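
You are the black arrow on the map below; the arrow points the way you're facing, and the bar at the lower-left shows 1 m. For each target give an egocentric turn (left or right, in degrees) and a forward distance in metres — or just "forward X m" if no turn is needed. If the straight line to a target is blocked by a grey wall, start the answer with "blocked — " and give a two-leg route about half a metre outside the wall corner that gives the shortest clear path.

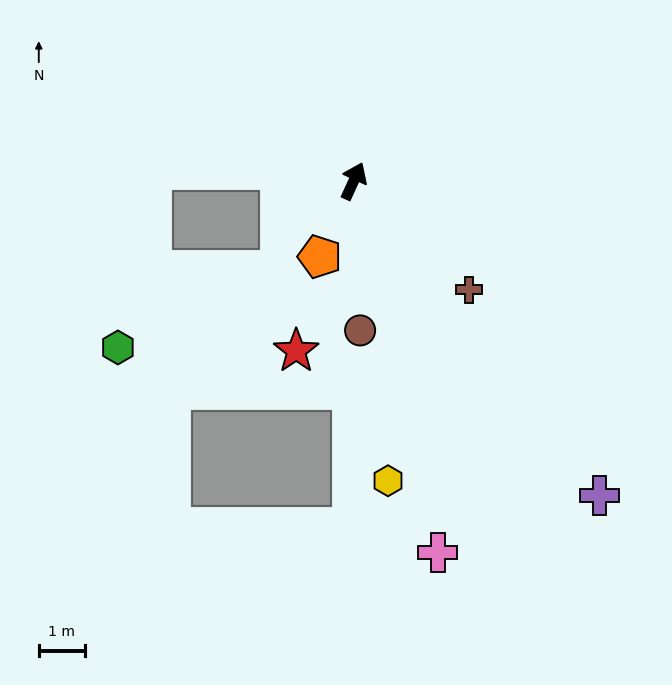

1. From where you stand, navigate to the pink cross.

turn right 143°, forward 8.3 m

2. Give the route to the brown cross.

turn right 109°, forward 3.4 m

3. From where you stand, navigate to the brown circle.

turn right 153°, forward 3.3 m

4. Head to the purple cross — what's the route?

turn right 117°, forward 8.7 m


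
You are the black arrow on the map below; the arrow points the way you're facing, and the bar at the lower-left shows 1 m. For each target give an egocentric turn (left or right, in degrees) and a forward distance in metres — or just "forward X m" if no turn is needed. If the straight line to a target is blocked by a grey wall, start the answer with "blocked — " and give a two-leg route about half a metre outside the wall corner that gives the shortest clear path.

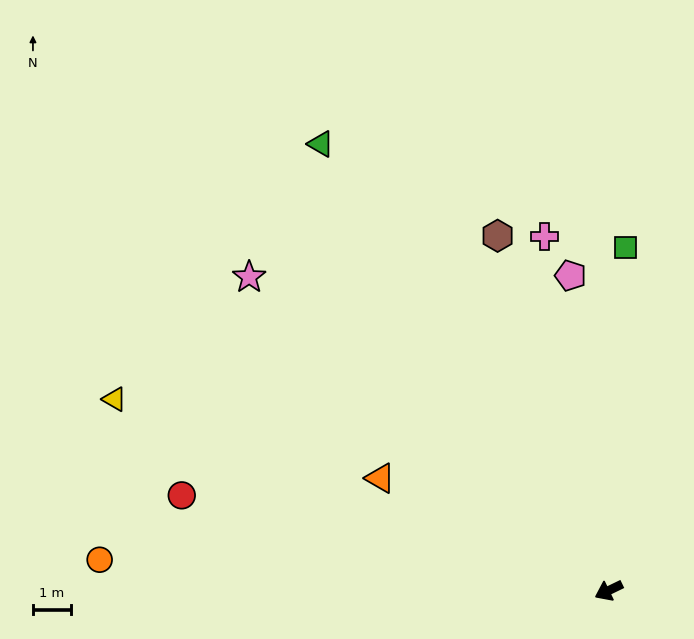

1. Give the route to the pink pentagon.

turn right 109°, forward 8.4 m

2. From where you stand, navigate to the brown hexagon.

turn right 98°, forward 9.9 m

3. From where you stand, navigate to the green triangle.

turn right 83°, forward 14.1 m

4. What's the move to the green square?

turn right 119°, forward 9.1 m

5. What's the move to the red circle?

turn right 38°, forward 11.6 m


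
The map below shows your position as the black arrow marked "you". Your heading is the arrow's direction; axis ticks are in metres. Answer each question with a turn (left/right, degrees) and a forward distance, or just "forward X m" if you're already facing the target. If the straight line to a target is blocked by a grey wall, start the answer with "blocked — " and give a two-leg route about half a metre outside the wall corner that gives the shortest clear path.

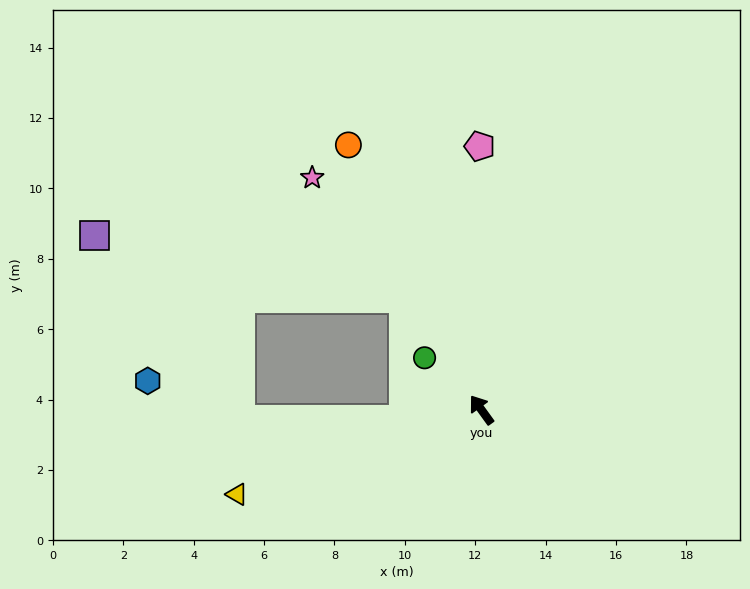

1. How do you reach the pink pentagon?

turn right 35°, forward 7.5 m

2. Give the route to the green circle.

turn left 12°, forward 2.2 m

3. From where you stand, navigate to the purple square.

blocked — forward 3.9 m, then turn left 43°, forward 9.0 m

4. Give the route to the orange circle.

turn right 9°, forward 8.4 m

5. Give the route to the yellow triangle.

turn left 73°, forward 7.3 m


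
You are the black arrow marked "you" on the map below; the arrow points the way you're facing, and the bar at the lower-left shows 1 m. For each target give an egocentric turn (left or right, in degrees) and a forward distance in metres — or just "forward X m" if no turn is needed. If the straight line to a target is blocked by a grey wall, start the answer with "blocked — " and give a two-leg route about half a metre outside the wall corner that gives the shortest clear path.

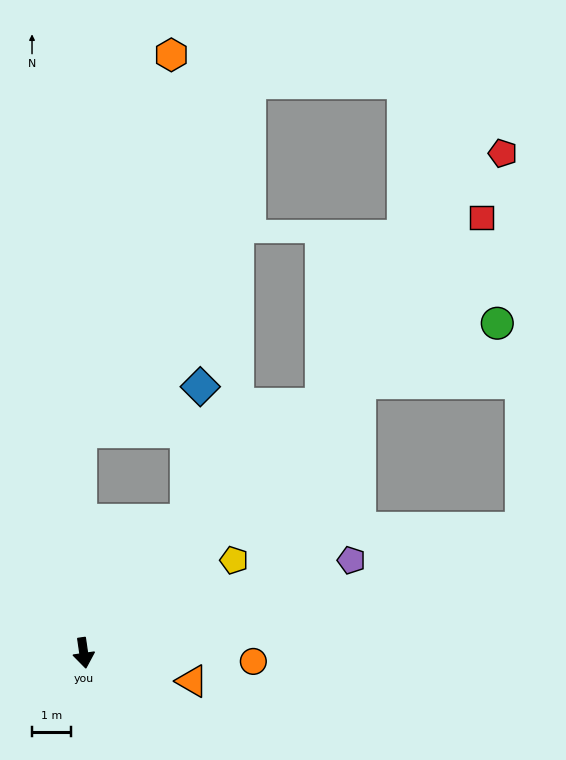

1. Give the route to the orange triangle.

turn left 67°, forward 2.9 m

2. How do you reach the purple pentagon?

turn left 101°, forward 7.3 m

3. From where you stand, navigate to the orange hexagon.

blocked — turn left 172°, forward 5.7 m, then turn right 14°, forward 10.0 m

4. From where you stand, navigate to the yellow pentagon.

turn left 113°, forward 4.6 m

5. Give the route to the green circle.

blocked — turn left 126°, forward 10.0 m, then turn right 21°, forward 3.9 m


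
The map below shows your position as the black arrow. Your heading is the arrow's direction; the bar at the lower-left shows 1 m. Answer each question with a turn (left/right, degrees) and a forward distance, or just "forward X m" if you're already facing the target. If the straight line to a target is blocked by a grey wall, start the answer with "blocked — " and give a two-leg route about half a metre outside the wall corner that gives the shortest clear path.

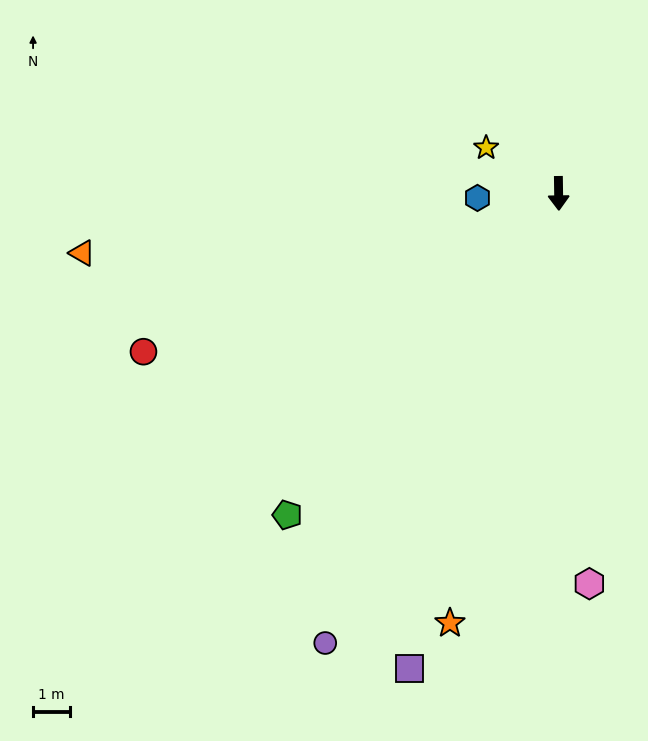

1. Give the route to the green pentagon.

turn right 41°, forward 11.4 m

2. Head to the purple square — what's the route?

turn right 18°, forward 13.5 m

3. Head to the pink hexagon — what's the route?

turn left 4°, forward 10.7 m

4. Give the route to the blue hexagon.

turn right 88°, forward 2.2 m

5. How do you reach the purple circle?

turn right 28°, forward 13.8 m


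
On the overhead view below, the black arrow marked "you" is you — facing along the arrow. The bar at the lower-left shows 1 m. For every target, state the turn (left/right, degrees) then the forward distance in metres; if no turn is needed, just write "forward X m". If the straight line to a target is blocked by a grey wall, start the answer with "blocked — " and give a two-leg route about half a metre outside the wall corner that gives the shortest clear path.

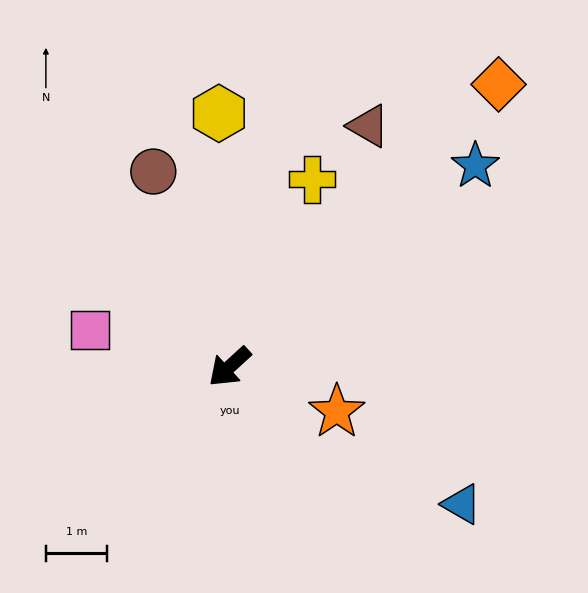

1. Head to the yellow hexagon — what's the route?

turn right 130°, forward 4.1 m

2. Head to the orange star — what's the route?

turn left 115°, forward 1.9 m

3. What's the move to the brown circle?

turn right 111°, forward 3.4 m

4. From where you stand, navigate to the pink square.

turn right 57°, forward 2.3 m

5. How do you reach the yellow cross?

turn right 156°, forward 3.3 m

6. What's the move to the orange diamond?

turn right 176°, forward 6.3 m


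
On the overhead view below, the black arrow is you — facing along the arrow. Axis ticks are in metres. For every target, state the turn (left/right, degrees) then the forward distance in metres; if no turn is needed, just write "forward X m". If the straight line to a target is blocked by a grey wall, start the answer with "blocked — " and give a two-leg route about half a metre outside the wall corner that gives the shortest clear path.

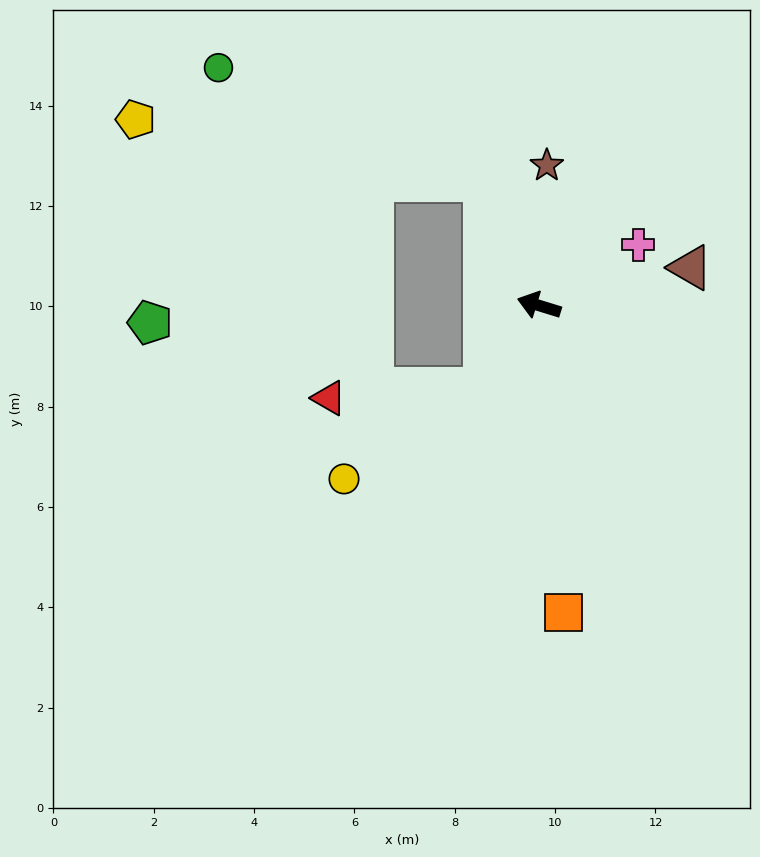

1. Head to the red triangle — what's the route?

blocked — turn left 74°, forward 2.0 m, then turn right 54°, forward 3.1 m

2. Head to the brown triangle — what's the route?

turn right 149°, forward 3.1 m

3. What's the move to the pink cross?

turn right 131°, forward 2.3 m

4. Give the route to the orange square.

turn left 112°, forward 6.1 m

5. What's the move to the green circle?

blocked — turn right 49°, forward 2.7 m, then turn left 43°, forward 5.8 m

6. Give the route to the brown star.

turn right 76°, forward 2.8 m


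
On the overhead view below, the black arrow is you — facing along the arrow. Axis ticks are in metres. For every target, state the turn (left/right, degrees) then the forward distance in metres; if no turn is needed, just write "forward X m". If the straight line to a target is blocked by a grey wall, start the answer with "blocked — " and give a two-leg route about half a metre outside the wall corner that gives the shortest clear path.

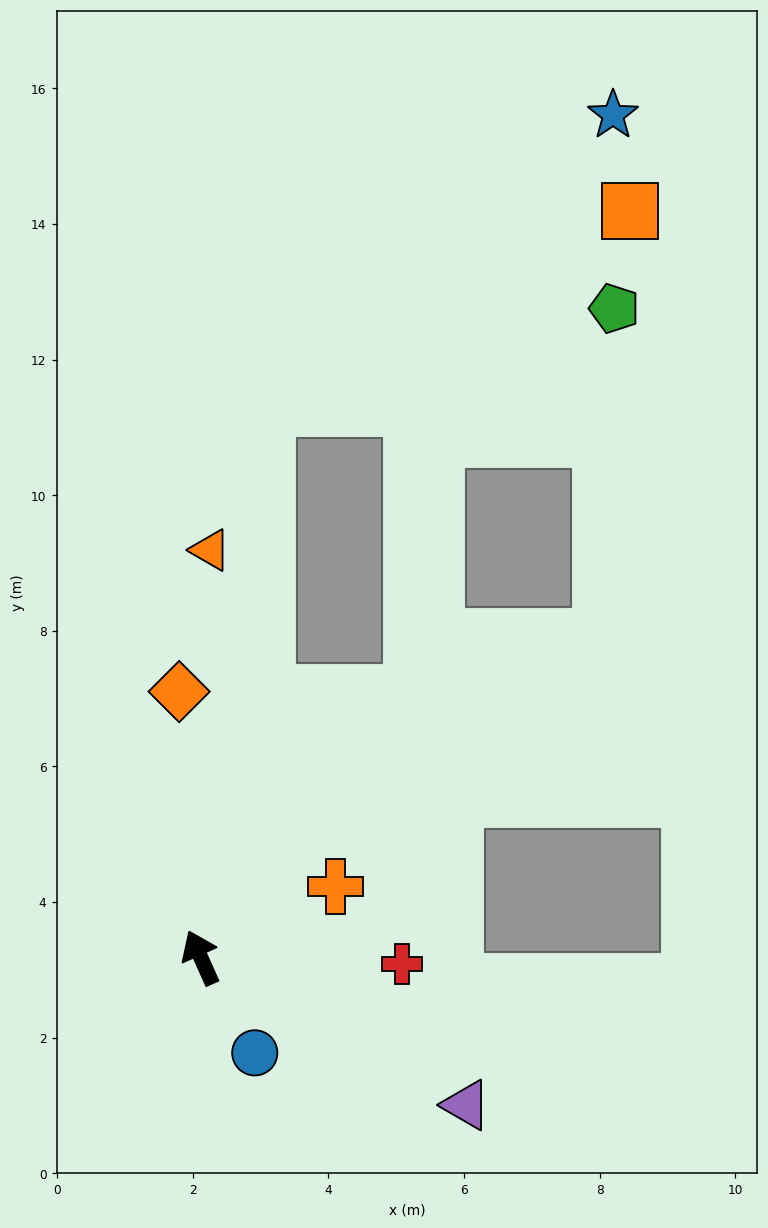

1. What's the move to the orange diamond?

turn right 19°, forward 3.9 m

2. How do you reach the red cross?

turn right 116°, forward 3.0 m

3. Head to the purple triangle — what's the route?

turn right 143°, forward 4.5 m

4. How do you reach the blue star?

blocked — turn right 31°, forward 8.2 m, then turn right 43°, forward 6.7 m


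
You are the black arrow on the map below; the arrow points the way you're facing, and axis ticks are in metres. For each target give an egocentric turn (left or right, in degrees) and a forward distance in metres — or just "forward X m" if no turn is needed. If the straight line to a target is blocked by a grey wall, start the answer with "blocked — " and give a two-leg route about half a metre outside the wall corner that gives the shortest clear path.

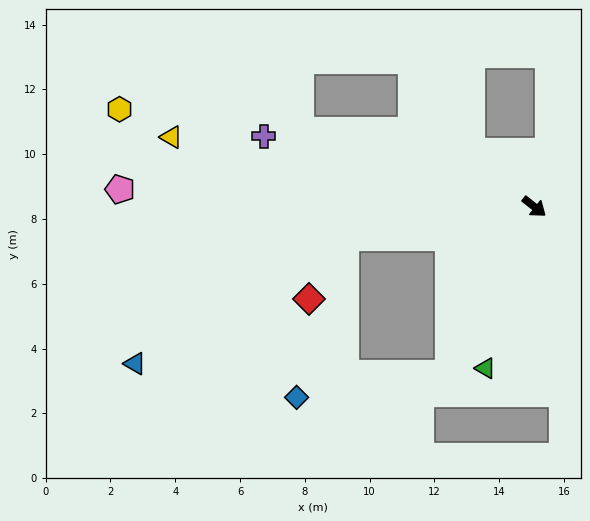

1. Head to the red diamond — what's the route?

blocked — turn right 132°, forward 5.9 m, then turn left 50°, forward 2.2 m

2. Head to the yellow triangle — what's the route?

turn right 152°, forward 11.4 m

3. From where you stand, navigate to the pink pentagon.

turn right 144°, forward 12.8 m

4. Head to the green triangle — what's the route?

turn right 68°, forward 5.2 m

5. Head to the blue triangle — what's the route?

blocked — turn right 132°, forward 5.9 m, then turn left 21°, forward 7.6 m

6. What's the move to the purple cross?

turn right 156°, forward 8.6 m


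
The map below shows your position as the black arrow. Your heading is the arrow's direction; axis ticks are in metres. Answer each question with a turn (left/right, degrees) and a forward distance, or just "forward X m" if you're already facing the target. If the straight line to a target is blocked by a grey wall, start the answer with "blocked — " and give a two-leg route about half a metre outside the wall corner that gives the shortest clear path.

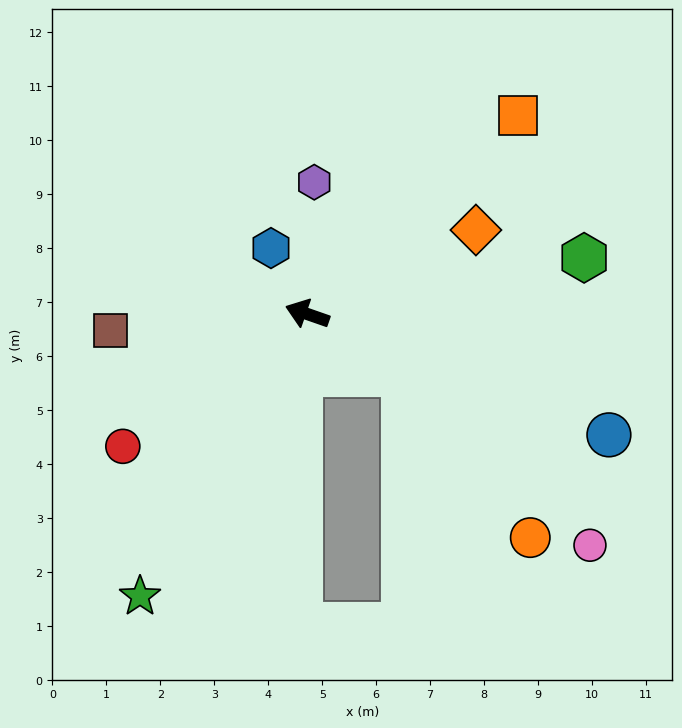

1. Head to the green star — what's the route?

turn left 79°, forward 6.1 m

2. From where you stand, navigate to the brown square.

turn left 24°, forward 3.7 m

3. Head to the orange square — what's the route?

turn right 118°, forward 5.4 m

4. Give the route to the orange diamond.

turn right 134°, forward 3.5 m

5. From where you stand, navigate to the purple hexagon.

turn right 74°, forward 2.4 m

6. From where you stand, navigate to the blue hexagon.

turn right 42°, forward 1.4 m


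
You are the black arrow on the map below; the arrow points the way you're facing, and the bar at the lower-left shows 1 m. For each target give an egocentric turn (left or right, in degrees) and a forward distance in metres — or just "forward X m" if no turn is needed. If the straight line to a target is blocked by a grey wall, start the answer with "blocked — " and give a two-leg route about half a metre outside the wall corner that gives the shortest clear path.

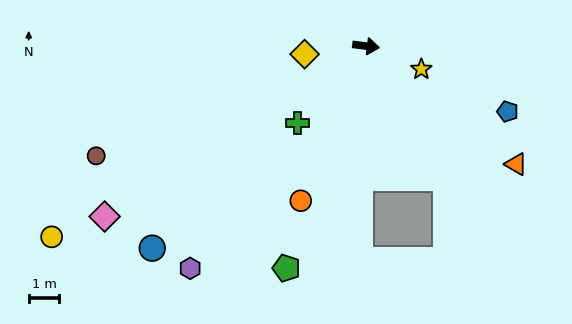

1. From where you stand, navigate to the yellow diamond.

turn right 165°, forward 2.0 m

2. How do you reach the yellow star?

turn right 16°, forward 2.0 m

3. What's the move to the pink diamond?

turn right 140°, forward 10.2 m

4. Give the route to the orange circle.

turn right 106°, forward 5.5 m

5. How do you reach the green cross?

turn right 125°, forward 3.3 m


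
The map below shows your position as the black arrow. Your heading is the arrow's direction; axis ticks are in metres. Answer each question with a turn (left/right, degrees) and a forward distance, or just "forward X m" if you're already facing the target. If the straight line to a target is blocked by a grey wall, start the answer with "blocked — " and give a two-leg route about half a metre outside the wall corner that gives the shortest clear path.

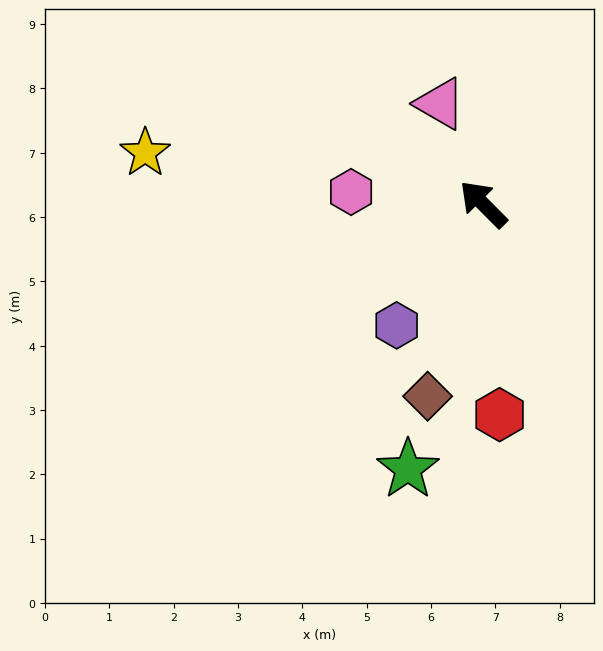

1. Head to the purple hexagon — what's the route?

turn left 100°, forward 2.3 m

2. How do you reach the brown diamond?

turn left 119°, forward 3.1 m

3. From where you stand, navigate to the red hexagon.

turn left 140°, forward 3.3 m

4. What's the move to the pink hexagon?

turn left 40°, forward 2.1 m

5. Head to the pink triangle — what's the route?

turn right 22°, forward 1.7 m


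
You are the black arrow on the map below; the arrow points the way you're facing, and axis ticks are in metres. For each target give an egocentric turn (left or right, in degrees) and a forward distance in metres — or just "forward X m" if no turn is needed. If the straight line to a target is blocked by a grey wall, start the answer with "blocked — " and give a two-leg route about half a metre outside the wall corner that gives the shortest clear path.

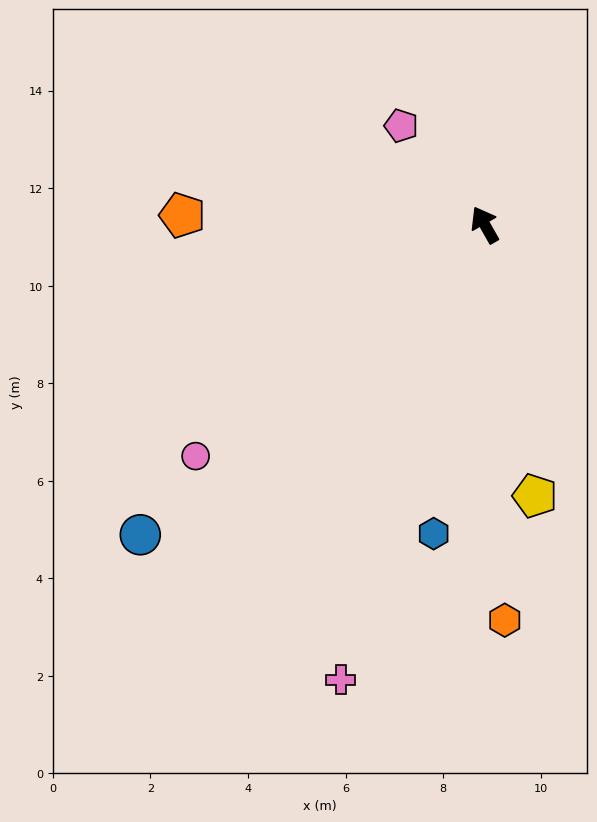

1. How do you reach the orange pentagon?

turn left 59°, forward 6.2 m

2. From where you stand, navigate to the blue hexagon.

turn left 141°, forward 6.4 m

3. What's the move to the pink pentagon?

turn left 10°, forward 2.7 m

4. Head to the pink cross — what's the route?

turn left 133°, forward 9.8 m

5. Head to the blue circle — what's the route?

turn left 102°, forward 9.5 m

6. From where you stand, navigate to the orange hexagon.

turn left 153°, forward 8.1 m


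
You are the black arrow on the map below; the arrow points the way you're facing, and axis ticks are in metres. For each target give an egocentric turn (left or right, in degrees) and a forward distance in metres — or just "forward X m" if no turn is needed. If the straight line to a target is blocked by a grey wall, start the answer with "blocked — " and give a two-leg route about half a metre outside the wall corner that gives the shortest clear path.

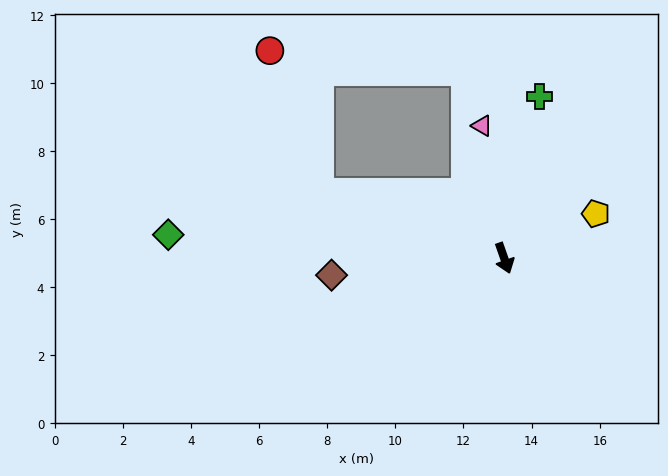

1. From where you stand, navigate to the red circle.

blocked — turn right 129°, forward 5.8 m, then turn right 51°, forward 4.4 m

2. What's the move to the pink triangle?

turn left 170°, forward 3.9 m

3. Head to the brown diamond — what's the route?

turn right 104°, forward 5.1 m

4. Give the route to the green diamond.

turn right 113°, forward 9.9 m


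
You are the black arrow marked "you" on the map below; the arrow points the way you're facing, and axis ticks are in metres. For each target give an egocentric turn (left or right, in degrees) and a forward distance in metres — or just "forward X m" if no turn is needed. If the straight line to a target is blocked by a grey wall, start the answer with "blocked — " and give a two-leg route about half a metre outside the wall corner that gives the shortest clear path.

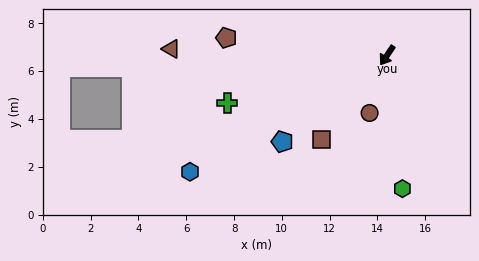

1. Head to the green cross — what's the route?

turn right 39°, forward 7.0 m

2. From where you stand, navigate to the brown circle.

turn left 17°, forward 2.5 m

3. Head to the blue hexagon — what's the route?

turn right 25°, forward 9.6 m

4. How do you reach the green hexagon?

turn left 41°, forward 5.6 m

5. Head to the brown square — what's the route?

turn right 4°, forward 4.5 m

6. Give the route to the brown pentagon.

turn right 62°, forward 6.8 m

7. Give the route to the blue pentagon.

turn right 16°, forward 5.7 m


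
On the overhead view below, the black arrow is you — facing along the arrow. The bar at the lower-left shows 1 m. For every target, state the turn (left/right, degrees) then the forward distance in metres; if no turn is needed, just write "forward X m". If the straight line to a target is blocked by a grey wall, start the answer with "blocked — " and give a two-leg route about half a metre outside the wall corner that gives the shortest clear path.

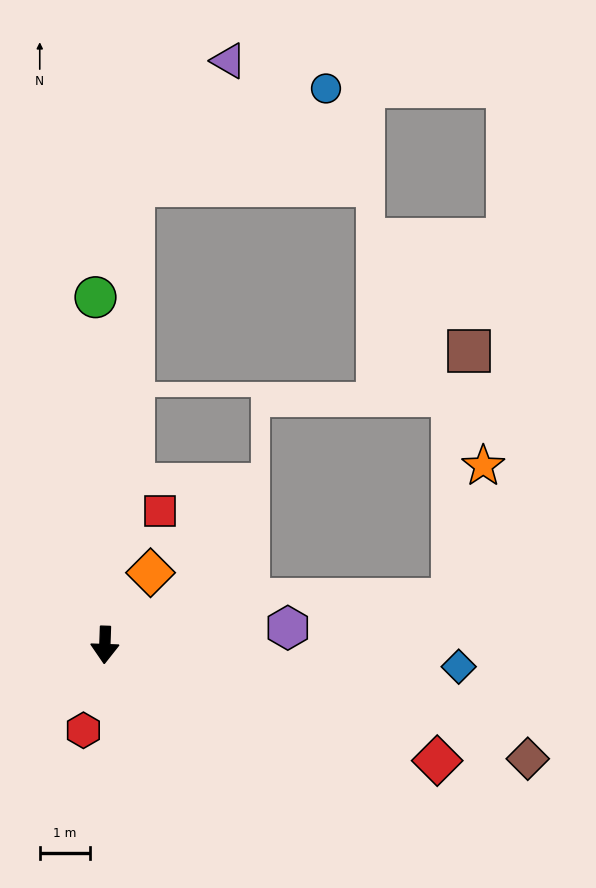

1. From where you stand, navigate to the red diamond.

turn left 73°, forward 7.0 m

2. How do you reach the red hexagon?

turn right 12°, forward 1.8 m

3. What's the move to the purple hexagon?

turn left 97°, forward 3.7 m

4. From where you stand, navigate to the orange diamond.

turn left 150°, forward 1.7 m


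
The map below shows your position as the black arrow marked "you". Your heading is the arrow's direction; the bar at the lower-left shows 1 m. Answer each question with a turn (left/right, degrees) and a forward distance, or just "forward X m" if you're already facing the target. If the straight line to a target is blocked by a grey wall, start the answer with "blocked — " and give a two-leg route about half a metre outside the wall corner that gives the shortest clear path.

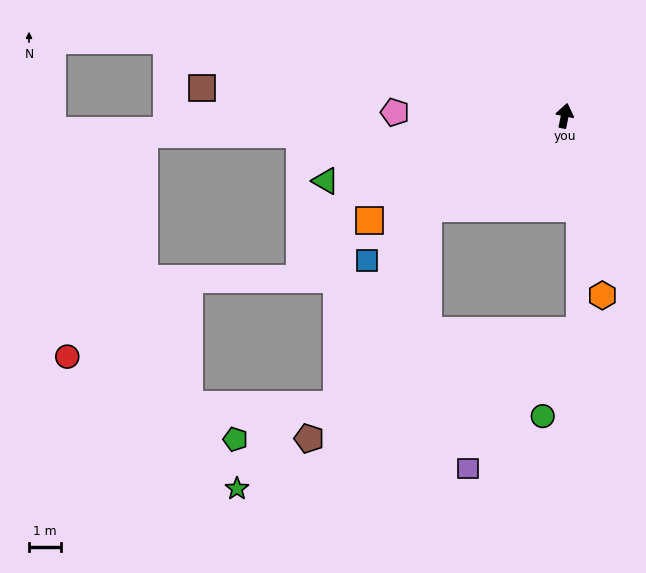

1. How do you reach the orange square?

turn left 130°, forward 6.9 m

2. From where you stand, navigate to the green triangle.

turn left 117°, forward 7.7 m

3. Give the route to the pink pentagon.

turn left 100°, forward 5.3 m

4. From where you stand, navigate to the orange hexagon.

turn right 157°, forward 5.7 m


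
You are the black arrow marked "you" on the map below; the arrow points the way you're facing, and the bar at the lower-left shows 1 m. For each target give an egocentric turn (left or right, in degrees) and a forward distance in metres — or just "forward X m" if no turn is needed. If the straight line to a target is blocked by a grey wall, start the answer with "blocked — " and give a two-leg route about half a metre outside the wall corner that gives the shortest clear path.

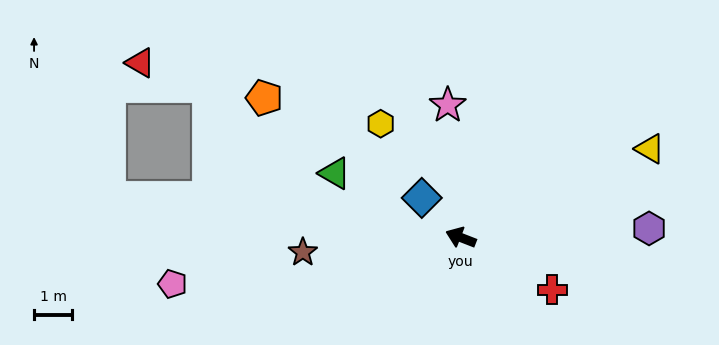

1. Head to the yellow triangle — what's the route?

turn right 134°, forward 5.5 m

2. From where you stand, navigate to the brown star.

turn left 27°, forward 4.2 m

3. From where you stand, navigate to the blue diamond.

turn right 24°, forward 1.5 m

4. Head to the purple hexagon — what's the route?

turn right 156°, forward 4.9 m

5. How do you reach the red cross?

turn left 172°, forward 2.8 m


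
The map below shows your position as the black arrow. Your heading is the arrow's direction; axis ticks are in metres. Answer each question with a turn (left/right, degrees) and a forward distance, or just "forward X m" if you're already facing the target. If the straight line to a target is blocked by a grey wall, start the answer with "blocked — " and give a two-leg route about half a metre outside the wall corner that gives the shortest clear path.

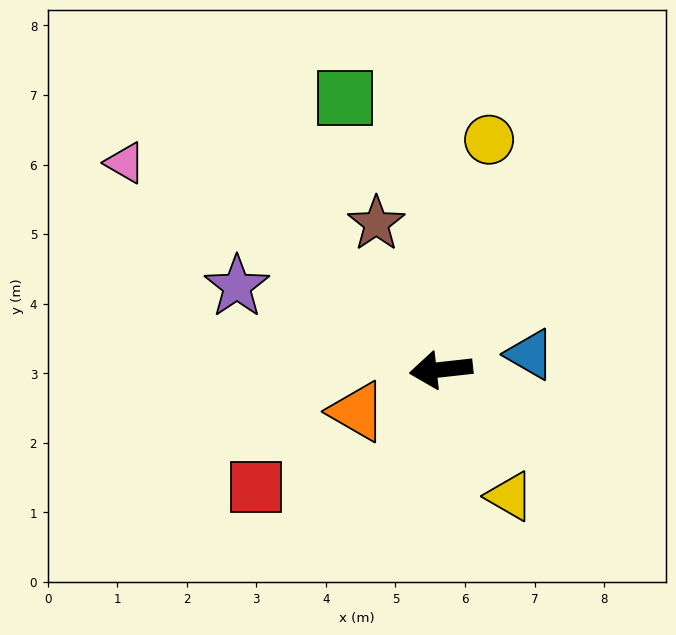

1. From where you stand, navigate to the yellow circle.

turn right 108°, forward 3.4 m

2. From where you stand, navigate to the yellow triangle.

turn left 112°, forward 2.1 m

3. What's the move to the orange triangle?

turn left 20°, forward 1.3 m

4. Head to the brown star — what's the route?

turn right 72°, forward 2.3 m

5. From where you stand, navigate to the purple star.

turn right 28°, forward 3.2 m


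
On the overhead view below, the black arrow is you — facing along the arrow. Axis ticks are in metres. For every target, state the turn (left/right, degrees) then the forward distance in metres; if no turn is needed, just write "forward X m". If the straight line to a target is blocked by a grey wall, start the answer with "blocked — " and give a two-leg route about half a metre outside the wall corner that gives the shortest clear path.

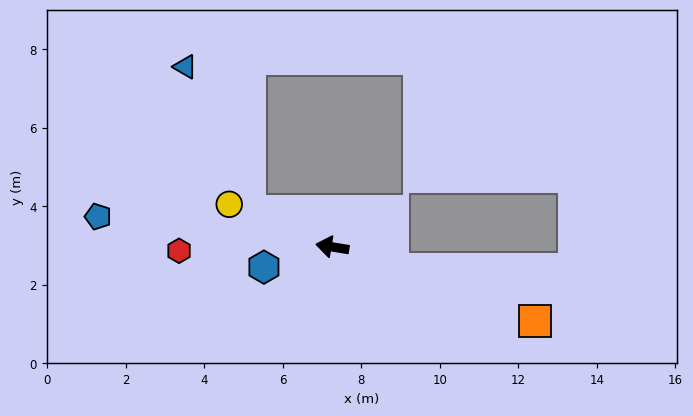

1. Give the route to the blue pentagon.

forward 6.0 m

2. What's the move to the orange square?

turn left 169°, forward 5.5 m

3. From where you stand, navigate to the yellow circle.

turn right 13°, forward 2.8 m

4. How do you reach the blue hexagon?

turn left 26°, forward 1.8 m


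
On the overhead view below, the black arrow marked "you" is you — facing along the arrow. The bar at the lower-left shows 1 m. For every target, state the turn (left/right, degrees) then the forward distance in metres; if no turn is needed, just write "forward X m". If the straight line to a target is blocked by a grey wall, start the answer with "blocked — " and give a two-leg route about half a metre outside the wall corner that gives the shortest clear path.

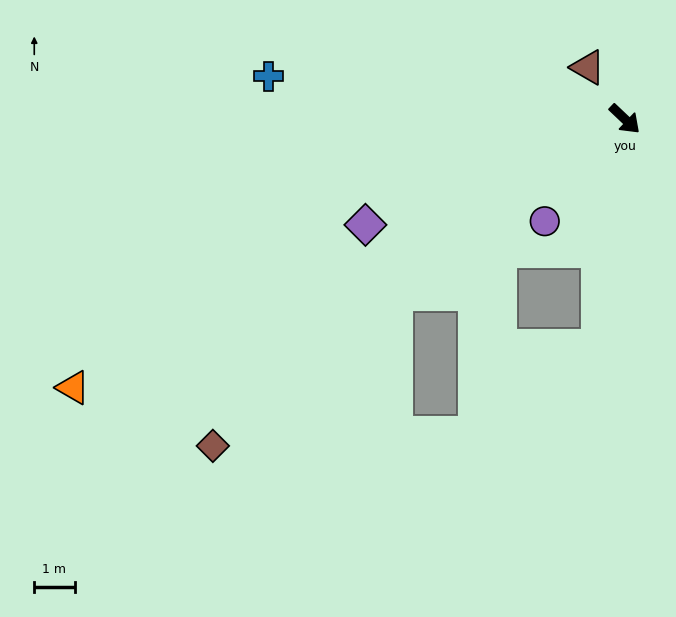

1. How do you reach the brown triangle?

turn left 169°, forward 1.6 m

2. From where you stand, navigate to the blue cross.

turn right 143°, forward 8.9 m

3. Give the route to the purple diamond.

turn right 114°, forward 6.9 m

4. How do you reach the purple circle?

turn right 85°, forward 3.2 m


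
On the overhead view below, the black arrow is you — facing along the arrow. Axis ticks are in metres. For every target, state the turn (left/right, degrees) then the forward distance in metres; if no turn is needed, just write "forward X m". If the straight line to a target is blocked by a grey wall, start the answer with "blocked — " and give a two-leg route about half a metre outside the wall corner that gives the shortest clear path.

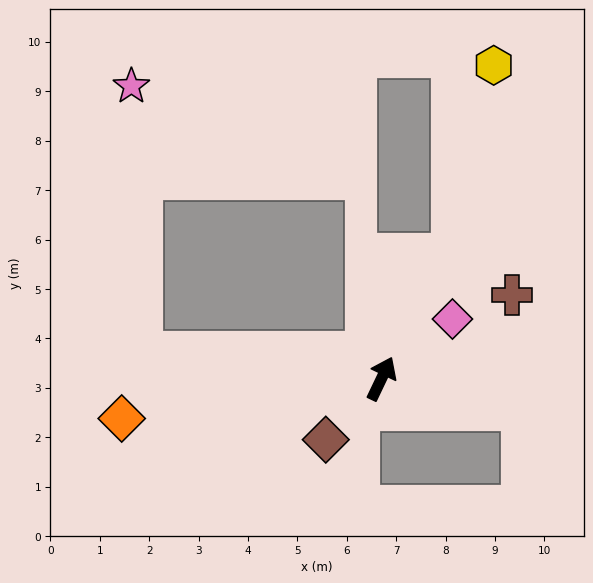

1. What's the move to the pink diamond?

turn right 25°, forward 1.9 m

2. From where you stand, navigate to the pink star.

blocked — turn left 109°, forward 4.9 m, then turn right 81°, forward 5.4 m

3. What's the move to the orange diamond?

turn left 124°, forward 5.3 m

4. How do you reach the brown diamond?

turn left 163°, forward 1.7 m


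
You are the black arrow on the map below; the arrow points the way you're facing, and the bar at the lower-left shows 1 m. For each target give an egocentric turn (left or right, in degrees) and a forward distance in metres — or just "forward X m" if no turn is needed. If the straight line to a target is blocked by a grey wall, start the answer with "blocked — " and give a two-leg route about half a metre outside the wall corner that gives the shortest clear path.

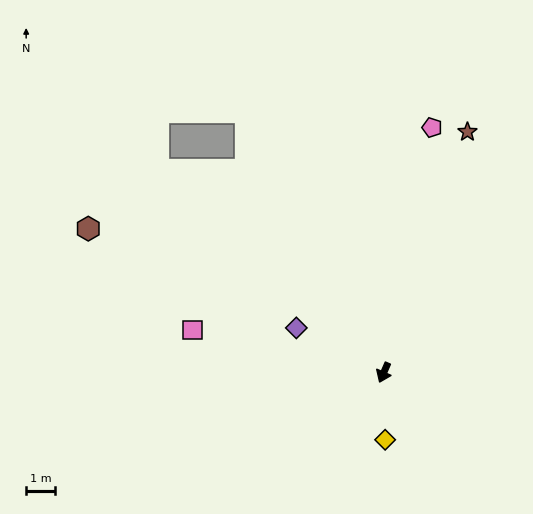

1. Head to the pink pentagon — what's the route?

turn right 168°, forward 8.8 m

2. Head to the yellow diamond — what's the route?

turn left 25°, forward 2.4 m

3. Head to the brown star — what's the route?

turn right 176°, forward 8.9 m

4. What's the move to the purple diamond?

turn right 94°, forward 3.4 m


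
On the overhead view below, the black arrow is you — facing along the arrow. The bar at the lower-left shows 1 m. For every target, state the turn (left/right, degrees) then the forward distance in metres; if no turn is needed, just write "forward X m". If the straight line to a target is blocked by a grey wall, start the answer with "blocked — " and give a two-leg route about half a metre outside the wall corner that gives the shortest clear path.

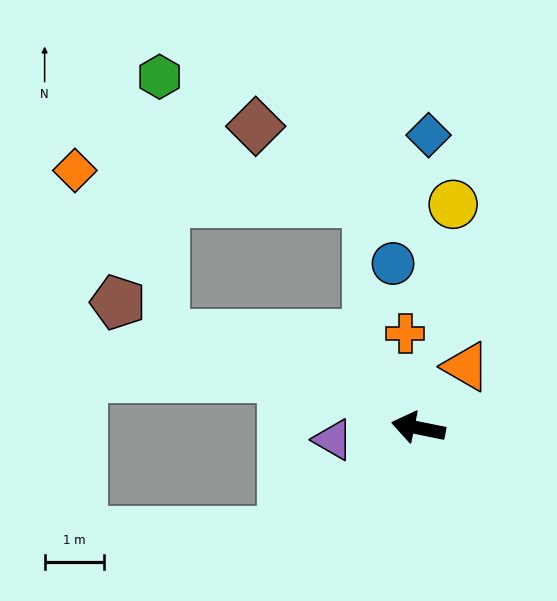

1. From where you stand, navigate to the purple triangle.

turn left 19°, forward 1.5 m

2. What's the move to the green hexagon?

blocked — turn right 9°, forward 4.6 m, then turn right 68°, forward 4.4 m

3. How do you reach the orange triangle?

turn right 116°, forward 1.3 m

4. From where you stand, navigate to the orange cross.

turn right 71°, forward 1.6 m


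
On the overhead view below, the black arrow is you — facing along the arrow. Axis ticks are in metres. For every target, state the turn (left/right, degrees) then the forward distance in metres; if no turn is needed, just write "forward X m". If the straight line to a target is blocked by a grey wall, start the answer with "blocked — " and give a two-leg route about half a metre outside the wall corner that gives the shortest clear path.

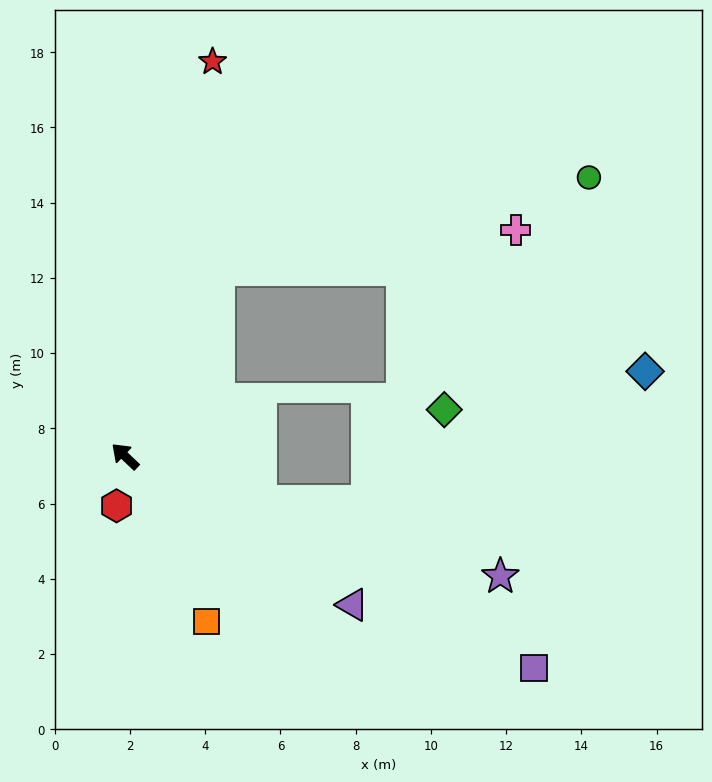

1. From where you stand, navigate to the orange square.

turn left 160°, forward 4.9 m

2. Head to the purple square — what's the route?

turn right 164°, forward 12.2 m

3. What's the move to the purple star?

turn right 154°, forward 10.5 m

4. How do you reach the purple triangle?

turn right 170°, forward 7.2 m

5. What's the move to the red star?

turn right 59°, forward 10.7 m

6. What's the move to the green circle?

blocked — turn right 73°, forward 5.5 m, then turn right 49°, forward 10.1 m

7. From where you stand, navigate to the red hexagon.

turn left 124°, forward 1.3 m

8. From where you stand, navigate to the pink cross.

blocked — turn right 73°, forward 5.5 m, then turn right 56°, forward 8.0 m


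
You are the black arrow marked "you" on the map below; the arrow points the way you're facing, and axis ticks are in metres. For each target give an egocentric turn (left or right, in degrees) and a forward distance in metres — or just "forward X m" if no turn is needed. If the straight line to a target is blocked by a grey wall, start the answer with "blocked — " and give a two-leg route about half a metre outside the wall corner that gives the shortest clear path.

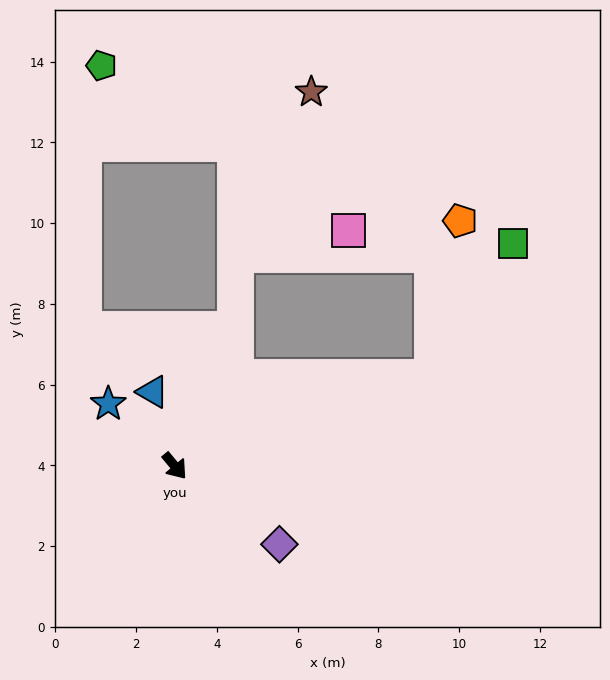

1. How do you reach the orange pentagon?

blocked — turn left 70°, forward 6.7 m, then turn left 59°, forward 3.9 m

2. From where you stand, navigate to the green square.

blocked — turn left 70°, forward 6.7 m, then turn left 38°, forward 3.9 m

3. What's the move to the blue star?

turn right 173°, forward 2.3 m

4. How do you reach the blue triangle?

turn left 157°, forward 1.9 m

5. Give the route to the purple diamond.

turn left 13°, forward 3.2 m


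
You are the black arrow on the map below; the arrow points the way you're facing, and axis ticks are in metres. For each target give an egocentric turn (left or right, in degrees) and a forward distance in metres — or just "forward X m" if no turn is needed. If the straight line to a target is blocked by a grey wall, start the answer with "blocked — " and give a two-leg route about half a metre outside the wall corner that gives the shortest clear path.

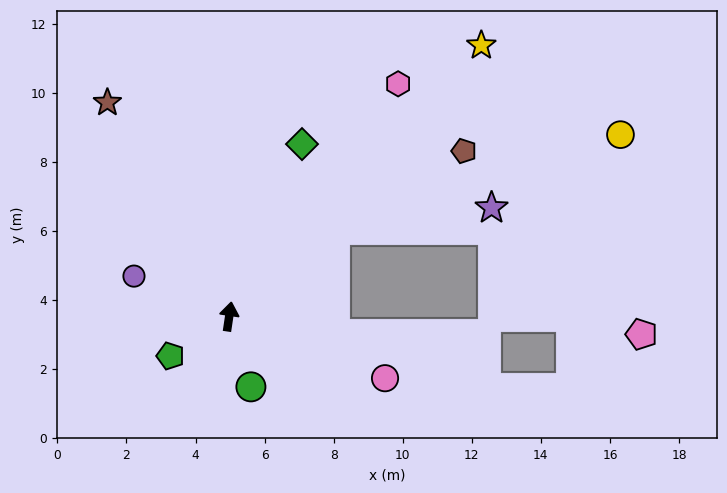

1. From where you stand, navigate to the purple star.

blocked — turn right 43°, forward 4.0 m, then turn right 30°, forward 4.6 m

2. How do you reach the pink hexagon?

turn right 28°, forward 8.3 m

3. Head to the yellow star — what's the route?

turn right 34°, forward 10.7 m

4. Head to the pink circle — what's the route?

turn right 103°, forward 4.9 m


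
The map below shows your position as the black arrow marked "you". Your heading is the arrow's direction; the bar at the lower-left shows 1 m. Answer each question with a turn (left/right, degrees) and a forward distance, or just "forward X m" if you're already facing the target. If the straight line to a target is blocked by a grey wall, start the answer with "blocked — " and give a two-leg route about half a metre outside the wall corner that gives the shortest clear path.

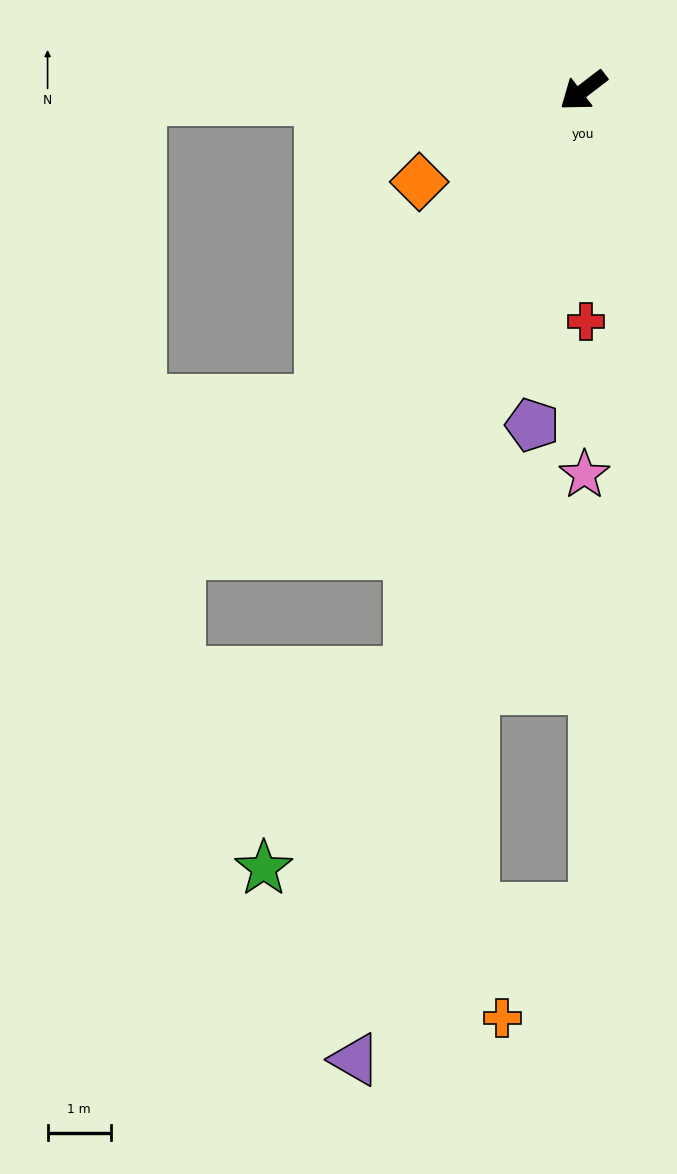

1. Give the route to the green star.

blocked — turn left 36°, forward 9.6 m, then turn right 20°, forward 3.9 m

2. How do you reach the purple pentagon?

turn left 44°, forward 5.4 m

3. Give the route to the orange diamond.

turn right 8°, forward 3.0 m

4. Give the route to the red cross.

turn left 53°, forward 3.7 m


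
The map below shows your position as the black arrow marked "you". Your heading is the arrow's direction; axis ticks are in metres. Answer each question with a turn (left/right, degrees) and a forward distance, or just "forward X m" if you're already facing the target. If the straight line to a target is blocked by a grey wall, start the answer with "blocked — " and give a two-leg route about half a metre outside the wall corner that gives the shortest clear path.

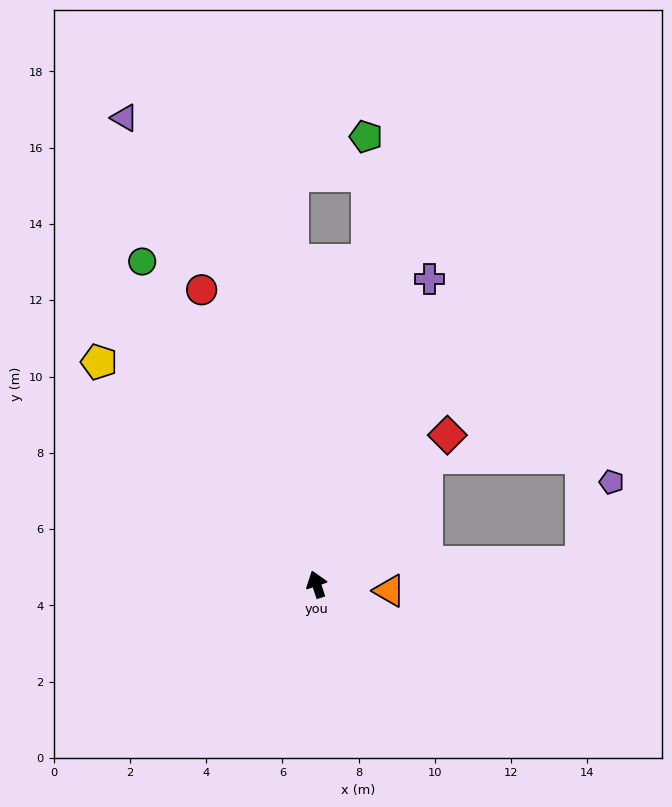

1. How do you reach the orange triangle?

turn right 113°, forward 1.9 m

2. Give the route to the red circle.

turn left 3°, forward 8.3 m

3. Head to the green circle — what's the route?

turn left 10°, forward 9.6 m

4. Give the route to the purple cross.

turn right 39°, forward 8.5 m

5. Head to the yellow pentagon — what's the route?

turn left 26°, forward 8.2 m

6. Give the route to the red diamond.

turn right 60°, forward 5.2 m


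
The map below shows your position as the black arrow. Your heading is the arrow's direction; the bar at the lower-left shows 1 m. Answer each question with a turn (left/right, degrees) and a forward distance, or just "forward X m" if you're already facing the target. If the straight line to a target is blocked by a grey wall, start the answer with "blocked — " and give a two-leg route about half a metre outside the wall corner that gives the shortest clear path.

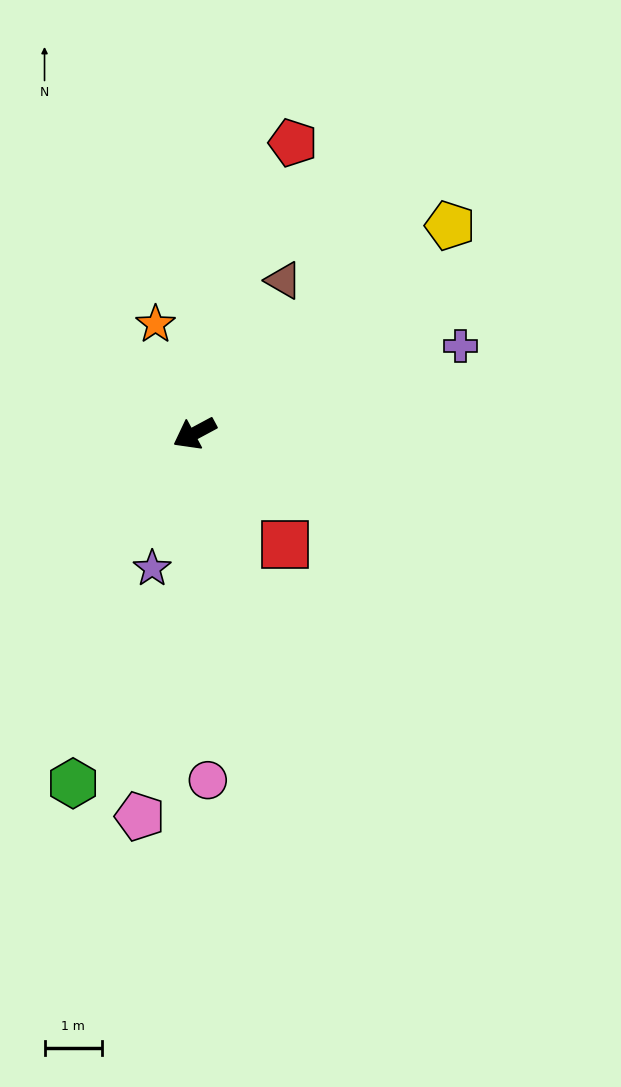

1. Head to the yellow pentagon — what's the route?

turn right 169°, forward 5.7 m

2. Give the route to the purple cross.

turn left 170°, forward 4.8 m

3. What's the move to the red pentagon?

turn right 137°, forward 5.3 m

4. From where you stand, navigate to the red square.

turn left 101°, forward 2.5 m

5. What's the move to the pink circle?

turn left 64°, forward 6.0 m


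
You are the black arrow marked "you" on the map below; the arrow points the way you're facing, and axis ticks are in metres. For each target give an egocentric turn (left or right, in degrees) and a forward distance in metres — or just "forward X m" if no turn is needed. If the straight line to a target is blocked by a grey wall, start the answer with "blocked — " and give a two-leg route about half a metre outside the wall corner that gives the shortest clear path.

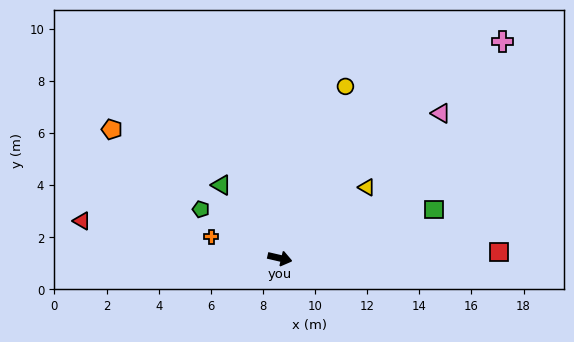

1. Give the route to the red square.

turn left 15°, forward 8.4 m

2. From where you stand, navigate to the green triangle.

turn left 142°, forward 3.6 m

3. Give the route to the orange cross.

turn left 176°, forward 2.8 m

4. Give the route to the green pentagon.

turn left 161°, forward 3.6 m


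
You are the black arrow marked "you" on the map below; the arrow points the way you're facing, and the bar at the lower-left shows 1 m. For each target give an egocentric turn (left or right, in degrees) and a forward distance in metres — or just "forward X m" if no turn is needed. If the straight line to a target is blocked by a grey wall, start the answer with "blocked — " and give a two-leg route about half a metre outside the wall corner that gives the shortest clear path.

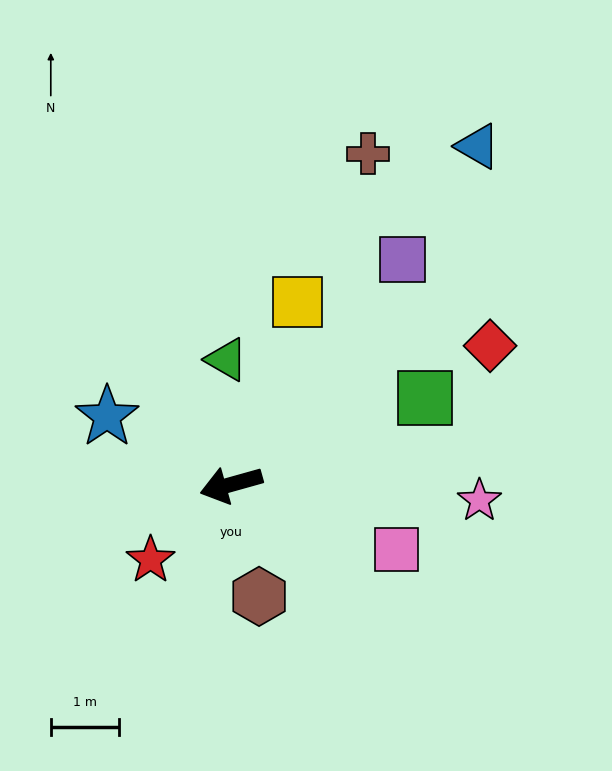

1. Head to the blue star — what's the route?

turn right 44°, forward 2.1 m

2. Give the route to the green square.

turn right 172°, forward 3.1 m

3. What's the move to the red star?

turn left 27°, forward 1.6 m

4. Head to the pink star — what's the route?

turn left 161°, forward 3.7 m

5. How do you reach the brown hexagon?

turn left 88°, forward 1.7 m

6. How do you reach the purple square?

turn right 143°, forward 4.2 m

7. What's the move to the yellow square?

turn right 126°, forward 2.9 m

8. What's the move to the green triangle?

turn right 103°, forward 1.8 m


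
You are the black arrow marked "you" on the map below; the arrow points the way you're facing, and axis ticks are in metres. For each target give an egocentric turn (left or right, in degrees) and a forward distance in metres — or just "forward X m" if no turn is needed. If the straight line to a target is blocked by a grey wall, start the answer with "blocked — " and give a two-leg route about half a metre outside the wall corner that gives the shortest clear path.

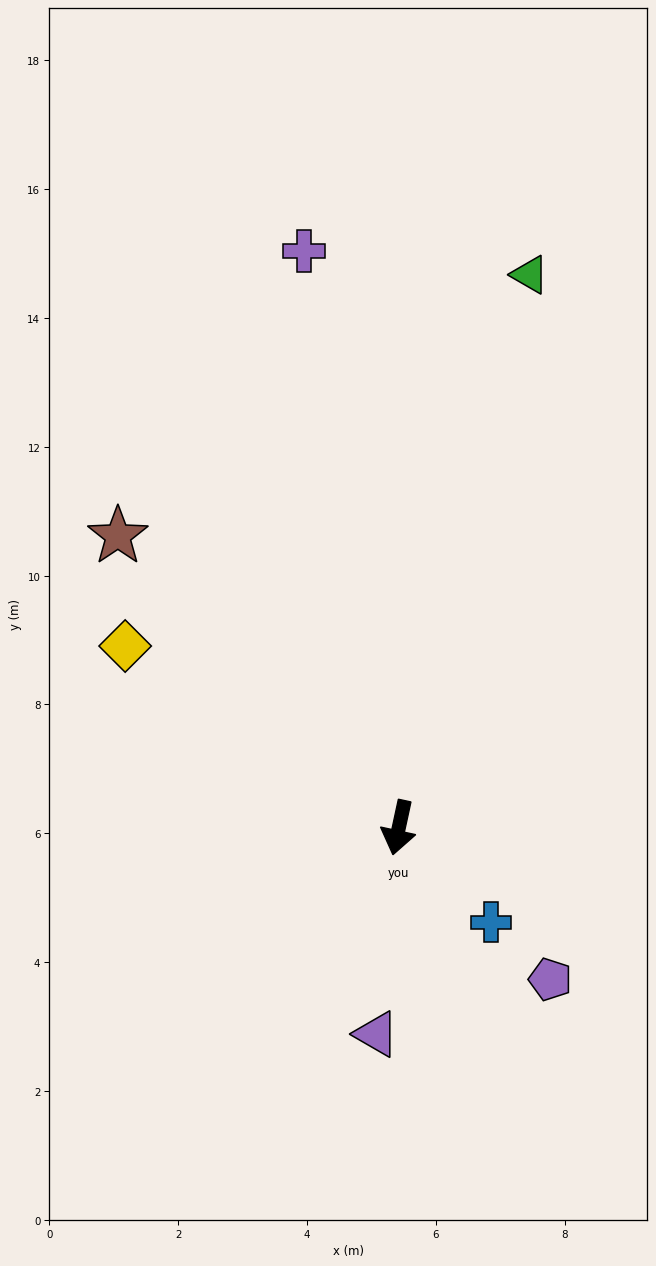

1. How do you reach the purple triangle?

turn left 6°, forward 3.2 m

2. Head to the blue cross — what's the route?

turn left 57°, forward 2.1 m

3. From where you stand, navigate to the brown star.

turn right 124°, forward 6.3 m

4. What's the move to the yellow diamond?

turn right 111°, forward 5.1 m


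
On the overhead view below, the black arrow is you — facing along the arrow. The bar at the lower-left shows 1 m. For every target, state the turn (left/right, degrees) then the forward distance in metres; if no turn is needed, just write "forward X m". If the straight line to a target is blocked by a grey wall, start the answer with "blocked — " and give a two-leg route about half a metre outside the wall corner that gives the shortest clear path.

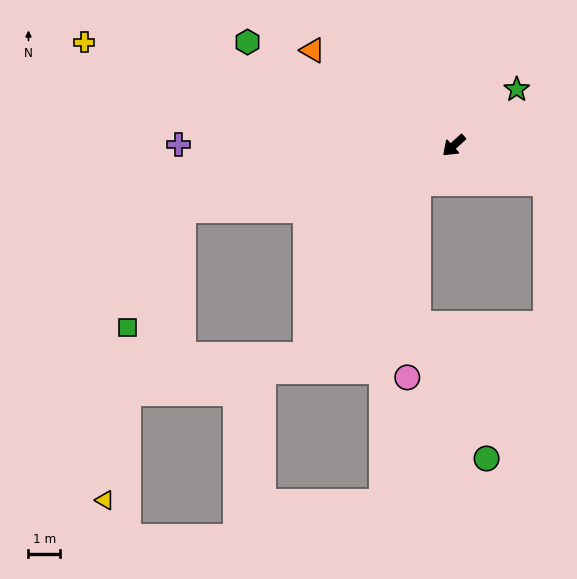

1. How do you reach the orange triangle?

turn right 76°, forward 5.4 m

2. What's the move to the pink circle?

blocked — turn left 3°, forward 1.7 m, then turn left 42°, forward 6.2 m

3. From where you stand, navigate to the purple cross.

turn right 43°, forward 8.8 m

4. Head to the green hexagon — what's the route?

turn right 69°, forward 7.3 m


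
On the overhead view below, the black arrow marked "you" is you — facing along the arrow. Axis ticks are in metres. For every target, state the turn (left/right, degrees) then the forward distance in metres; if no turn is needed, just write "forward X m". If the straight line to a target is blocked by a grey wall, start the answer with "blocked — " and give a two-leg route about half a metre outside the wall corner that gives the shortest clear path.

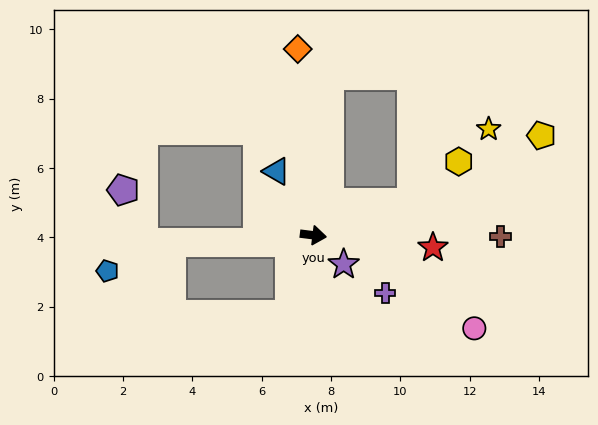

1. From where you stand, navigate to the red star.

forward 3.5 m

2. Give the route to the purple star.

turn right 37°, forward 1.2 m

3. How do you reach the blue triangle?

turn left 127°, forward 2.1 m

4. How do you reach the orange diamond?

turn left 102°, forward 5.4 m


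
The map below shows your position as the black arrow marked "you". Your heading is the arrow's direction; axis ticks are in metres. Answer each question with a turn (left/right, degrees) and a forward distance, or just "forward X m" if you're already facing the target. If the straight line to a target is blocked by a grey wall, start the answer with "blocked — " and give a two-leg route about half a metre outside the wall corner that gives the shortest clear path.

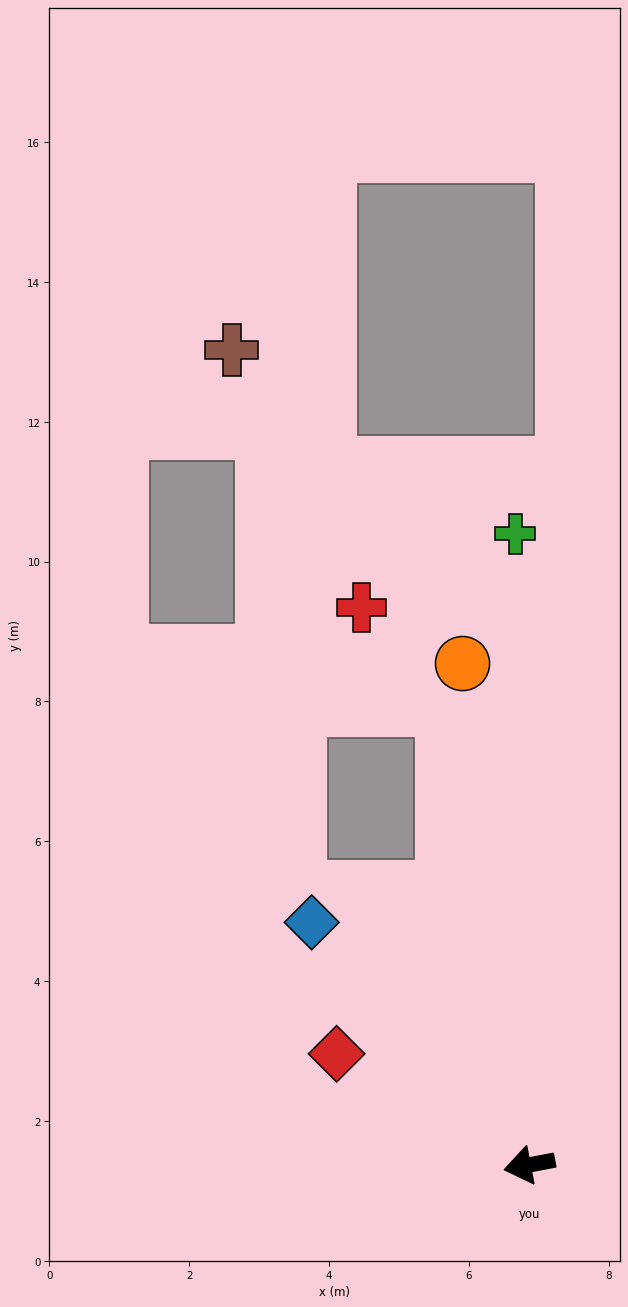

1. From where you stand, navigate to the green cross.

turn right 100°, forward 9.0 m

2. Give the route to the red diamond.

turn right 41°, forward 3.2 m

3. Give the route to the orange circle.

turn right 93°, forward 7.2 m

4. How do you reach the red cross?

blocked — turn right 90°, forward 6.7 m, then turn left 30°, forward 1.9 m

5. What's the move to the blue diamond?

turn right 59°, forward 4.7 m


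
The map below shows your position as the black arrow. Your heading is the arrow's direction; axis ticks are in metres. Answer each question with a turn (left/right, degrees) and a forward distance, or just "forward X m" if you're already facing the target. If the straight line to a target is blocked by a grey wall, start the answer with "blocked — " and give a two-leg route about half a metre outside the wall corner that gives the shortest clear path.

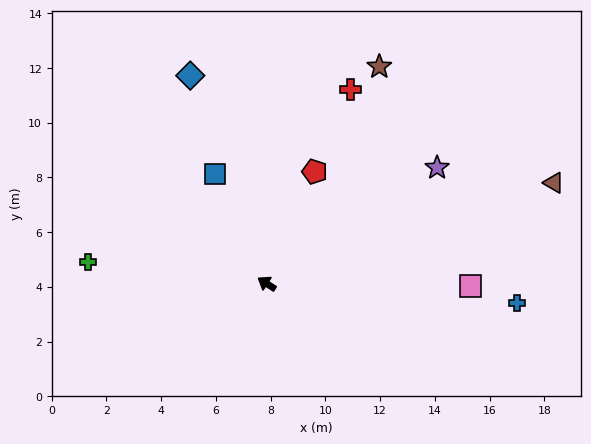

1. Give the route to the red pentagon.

turn right 80°, forward 4.4 m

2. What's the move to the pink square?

turn right 148°, forward 7.5 m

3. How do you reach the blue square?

turn right 32°, forward 4.4 m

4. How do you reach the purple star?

turn right 113°, forward 7.5 m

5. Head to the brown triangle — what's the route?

turn right 128°, forward 11.1 m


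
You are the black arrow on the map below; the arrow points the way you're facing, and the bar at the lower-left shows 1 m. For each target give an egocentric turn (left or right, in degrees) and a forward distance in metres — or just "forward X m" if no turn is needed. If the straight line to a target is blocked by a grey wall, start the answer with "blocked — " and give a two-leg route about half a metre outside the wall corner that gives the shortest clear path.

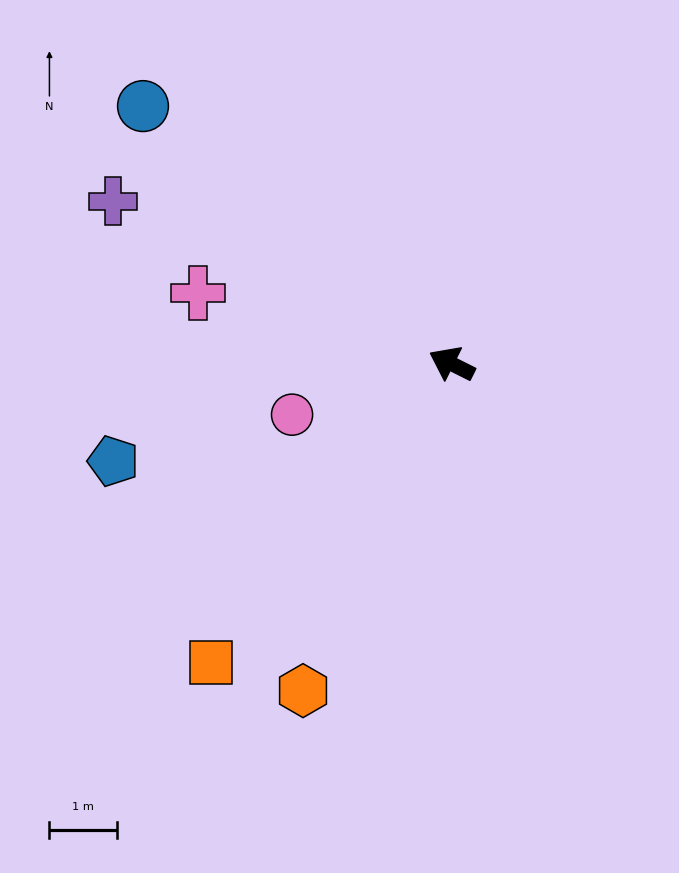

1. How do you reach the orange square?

turn left 78°, forward 5.7 m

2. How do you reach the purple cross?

forward 5.6 m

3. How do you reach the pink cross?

turn left 11°, forward 3.9 m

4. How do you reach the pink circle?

turn left 44°, forward 2.5 m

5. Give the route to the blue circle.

turn right 13°, forward 6.0 m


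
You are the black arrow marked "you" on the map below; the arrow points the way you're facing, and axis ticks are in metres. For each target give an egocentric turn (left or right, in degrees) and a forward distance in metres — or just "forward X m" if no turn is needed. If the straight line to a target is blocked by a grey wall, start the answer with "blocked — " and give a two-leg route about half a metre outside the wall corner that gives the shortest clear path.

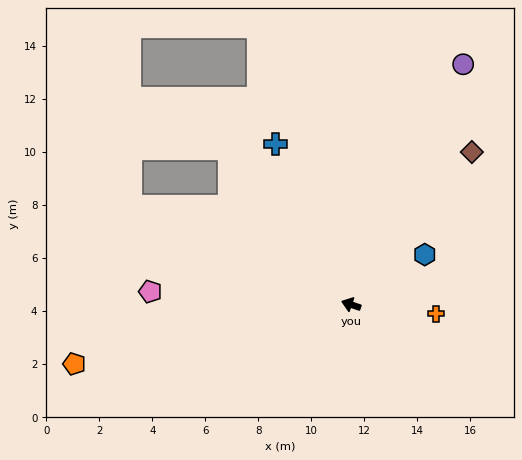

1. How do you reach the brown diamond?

turn right 109°, forward 7.3 m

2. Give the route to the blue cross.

turn right 46°, forward 6.7 m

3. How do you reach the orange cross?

turn right 167°, forward 3.2 m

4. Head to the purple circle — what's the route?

turn right 96°, forward 10.0 m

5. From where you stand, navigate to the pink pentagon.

turn left 15°, forward 7.6 m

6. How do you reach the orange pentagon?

turn left 31°, forward 10.7 m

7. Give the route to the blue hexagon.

turn right 127°, forward 3.4 m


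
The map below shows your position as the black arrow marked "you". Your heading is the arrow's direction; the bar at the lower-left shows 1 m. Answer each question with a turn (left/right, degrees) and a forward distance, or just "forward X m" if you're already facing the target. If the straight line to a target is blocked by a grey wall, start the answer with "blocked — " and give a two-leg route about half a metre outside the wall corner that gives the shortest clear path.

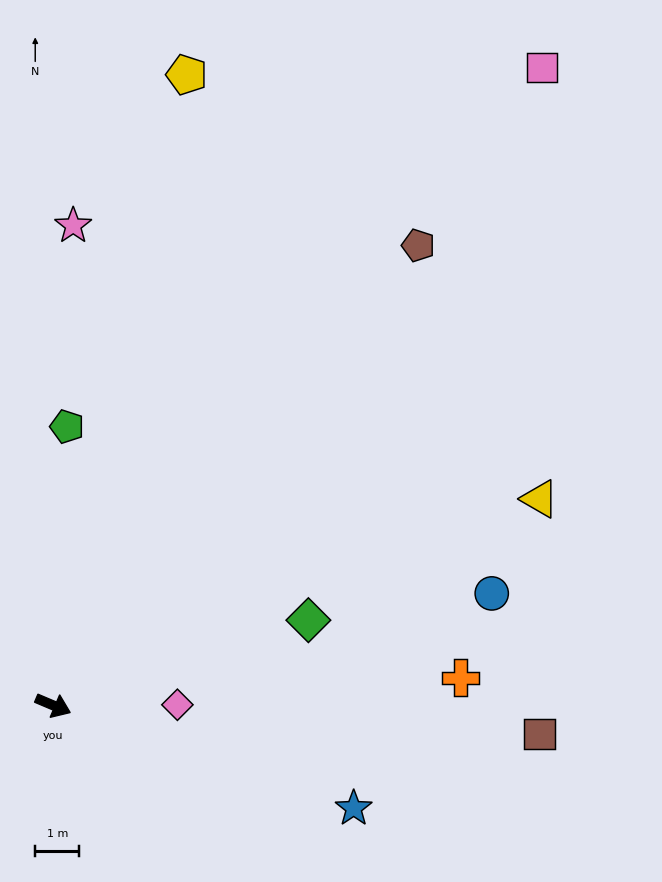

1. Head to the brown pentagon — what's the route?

turn left 74°, forward 13.4 m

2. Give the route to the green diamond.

turn left 41°, forward 6.1 m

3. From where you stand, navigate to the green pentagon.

turn left 110°, forward 6.4 m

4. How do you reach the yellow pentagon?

turn left 101°, forward 14.7 m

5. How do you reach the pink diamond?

turn left 23°, forward 2.8 m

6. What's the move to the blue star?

turn left 4°, forward 7.2 m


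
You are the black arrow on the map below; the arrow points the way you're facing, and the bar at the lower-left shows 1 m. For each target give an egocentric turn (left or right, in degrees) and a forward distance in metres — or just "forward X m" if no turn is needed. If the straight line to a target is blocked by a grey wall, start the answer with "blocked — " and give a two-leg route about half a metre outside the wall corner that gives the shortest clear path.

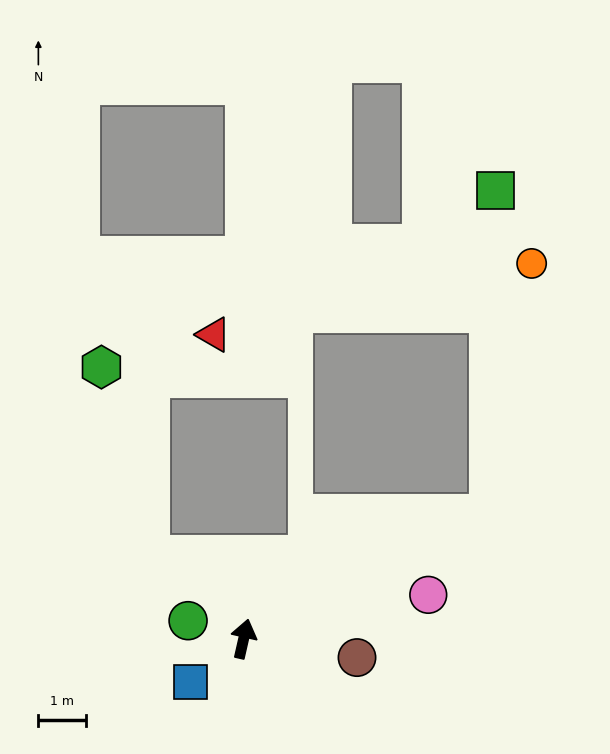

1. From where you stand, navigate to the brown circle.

turn right 87°, forward 2.4 m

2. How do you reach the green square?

blocked — turn right 50°, forward 5.8 m, then turn left 62°, forward 6.9 m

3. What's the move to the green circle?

turn left 85°, forward 1.2 m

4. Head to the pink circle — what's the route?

turn right 64°, forward 4.0 m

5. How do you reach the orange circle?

blocked — turn right 50°, forward 5.8 m, then turn left 53°, forward 5.4 m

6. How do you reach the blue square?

turn left 142°, forward 1.4 m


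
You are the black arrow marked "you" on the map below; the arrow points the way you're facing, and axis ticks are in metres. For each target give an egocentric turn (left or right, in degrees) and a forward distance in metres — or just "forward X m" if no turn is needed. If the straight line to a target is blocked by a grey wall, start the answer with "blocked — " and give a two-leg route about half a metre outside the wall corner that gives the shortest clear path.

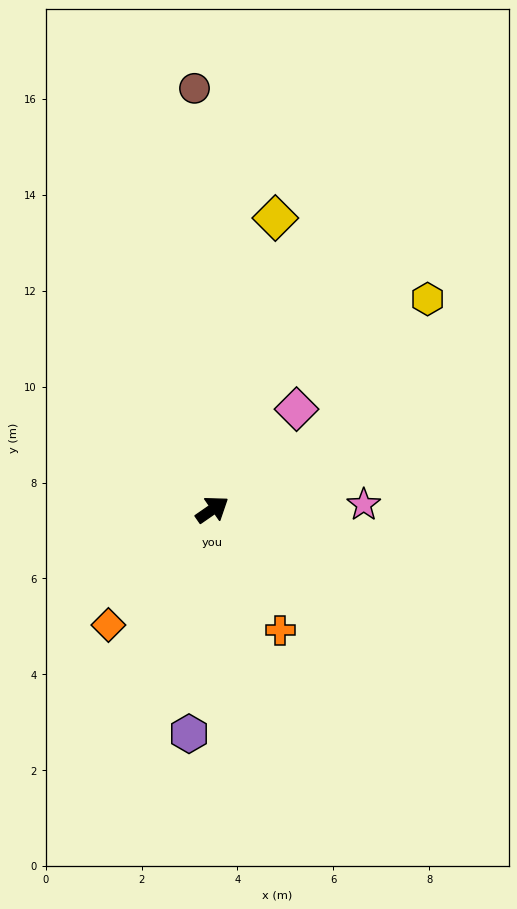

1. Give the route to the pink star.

turn right 33°, forward 3.2 m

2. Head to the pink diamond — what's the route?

turn left 15°, forward 2.7 m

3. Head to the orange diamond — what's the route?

turn right 167°, forward 3.2 m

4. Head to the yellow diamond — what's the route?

turn left 43°, forward 6.2 m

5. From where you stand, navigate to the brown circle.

turn left 58°, forward 8.8 m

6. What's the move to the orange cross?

turn right 95°, forward 2.9 m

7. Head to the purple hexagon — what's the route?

turn right 131°, forward 4.7 m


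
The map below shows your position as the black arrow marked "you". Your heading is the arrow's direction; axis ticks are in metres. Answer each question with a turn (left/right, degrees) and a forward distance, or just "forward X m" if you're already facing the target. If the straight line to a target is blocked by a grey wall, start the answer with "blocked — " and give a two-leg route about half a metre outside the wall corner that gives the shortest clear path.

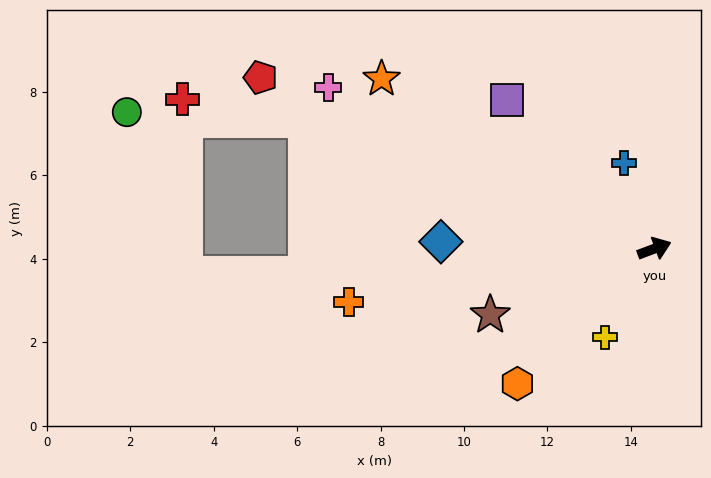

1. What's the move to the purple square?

turn left 114°, forward 5.0 m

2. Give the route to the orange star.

turn left 128°, forward 7.7 m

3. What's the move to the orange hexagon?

turn right 156°, forward 4.6 m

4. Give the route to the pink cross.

turn left 133°, forward 8.7 m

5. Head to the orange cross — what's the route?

turn left 169°, forward 7.4 m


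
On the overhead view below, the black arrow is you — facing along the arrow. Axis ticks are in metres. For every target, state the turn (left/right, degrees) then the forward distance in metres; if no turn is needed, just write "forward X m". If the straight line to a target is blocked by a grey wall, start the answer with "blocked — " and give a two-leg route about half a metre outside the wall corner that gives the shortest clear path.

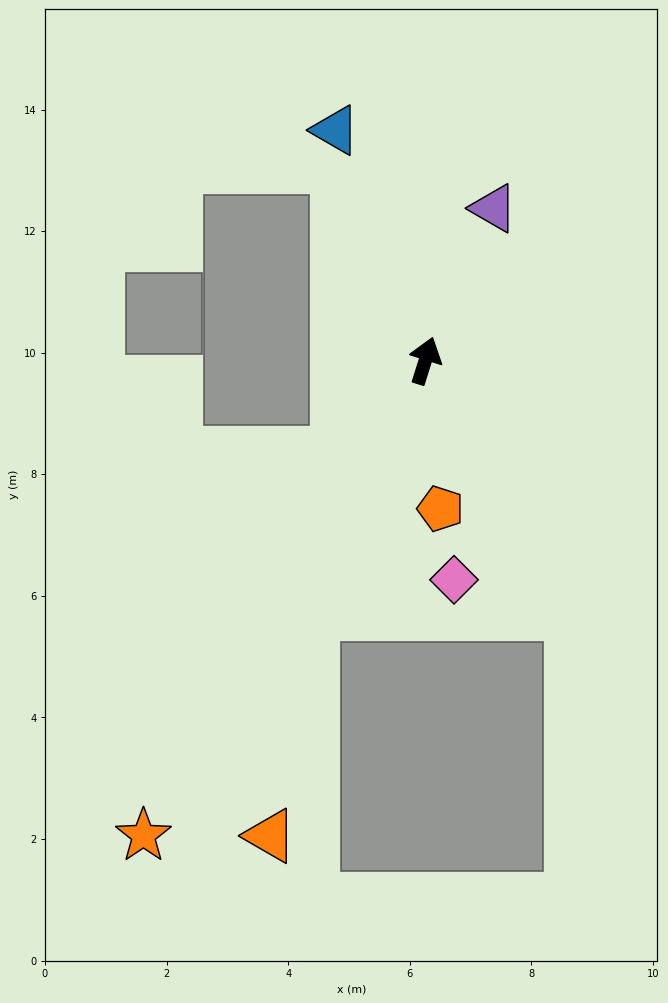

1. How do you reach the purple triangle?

turn right 7°, forward 2.7 m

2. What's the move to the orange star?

turn left 167°, forward 9.1 m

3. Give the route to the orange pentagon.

turn right 157°, forward 2.4 m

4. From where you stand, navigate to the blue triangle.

turn left 39°, forward 4.1 m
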